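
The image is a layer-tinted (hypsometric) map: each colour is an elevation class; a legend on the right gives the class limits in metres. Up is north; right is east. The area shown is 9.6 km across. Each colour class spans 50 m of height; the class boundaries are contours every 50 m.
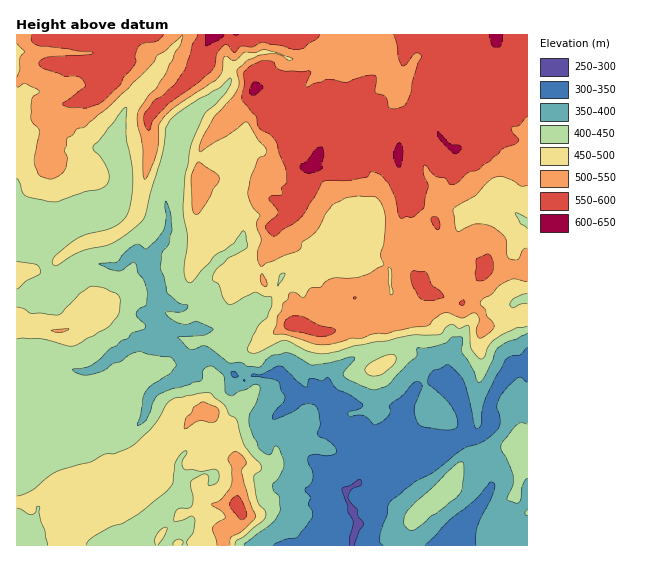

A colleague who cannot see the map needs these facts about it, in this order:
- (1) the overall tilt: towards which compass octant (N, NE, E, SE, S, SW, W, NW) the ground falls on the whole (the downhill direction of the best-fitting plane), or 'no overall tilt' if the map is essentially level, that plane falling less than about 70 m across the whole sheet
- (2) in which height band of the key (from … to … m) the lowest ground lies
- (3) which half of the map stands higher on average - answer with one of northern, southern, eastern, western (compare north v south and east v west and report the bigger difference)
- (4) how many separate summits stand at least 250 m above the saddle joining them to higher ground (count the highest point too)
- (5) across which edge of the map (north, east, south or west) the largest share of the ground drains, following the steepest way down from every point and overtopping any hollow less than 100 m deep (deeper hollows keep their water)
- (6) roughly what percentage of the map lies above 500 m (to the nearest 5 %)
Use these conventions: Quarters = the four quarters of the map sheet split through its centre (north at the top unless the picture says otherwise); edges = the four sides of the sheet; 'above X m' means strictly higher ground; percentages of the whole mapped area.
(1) On the whole the ground falls towards the south.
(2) Between 250 and 300 m: that is the band holding the lowest ground.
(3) Taken as a whole, the northern half is higher than the southern.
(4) There is 1 summit with 250 m or more of prominence.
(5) The largest share of the runoff leaves by the southern edge.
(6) About 35 % of the map lies above 500 m.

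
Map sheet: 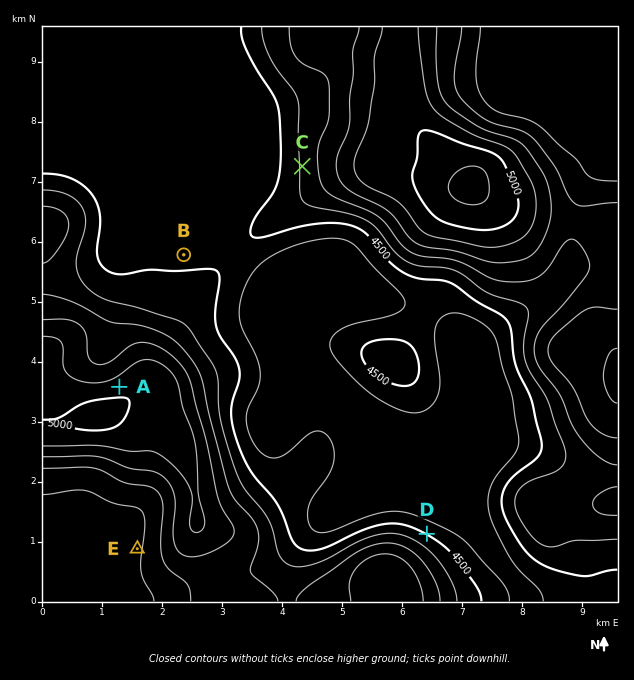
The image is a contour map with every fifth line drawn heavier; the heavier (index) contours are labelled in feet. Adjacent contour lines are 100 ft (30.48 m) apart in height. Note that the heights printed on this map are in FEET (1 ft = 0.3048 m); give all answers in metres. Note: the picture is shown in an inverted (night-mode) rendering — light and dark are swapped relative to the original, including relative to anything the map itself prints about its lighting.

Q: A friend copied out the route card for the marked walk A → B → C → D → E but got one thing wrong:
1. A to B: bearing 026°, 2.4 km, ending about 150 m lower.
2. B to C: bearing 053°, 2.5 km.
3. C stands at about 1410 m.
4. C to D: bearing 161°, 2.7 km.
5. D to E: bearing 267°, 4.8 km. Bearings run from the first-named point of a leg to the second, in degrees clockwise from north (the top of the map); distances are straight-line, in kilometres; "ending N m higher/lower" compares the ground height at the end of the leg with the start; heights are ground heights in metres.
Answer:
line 4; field distance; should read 6.5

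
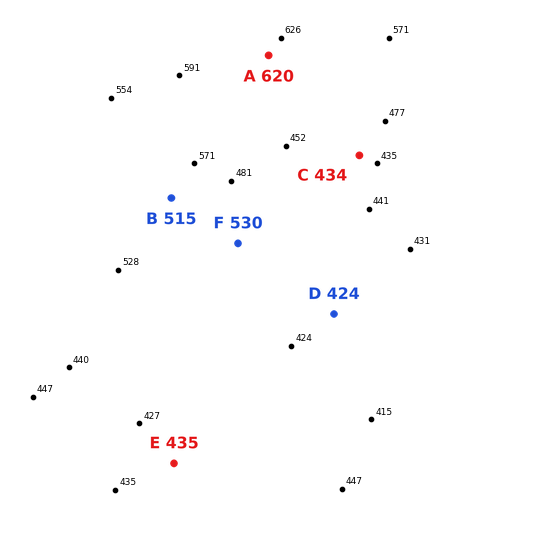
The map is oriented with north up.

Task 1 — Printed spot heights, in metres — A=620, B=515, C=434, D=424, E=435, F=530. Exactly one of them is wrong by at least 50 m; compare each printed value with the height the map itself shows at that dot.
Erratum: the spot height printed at F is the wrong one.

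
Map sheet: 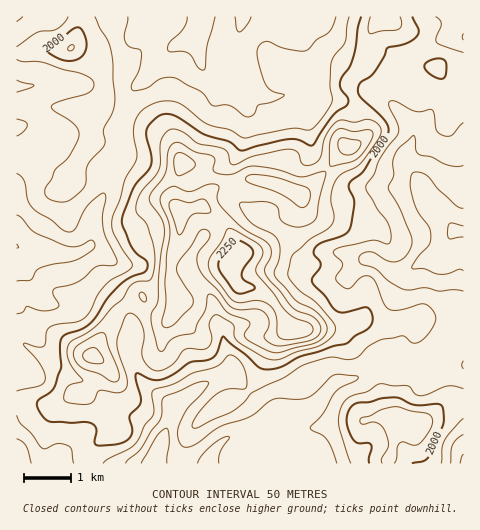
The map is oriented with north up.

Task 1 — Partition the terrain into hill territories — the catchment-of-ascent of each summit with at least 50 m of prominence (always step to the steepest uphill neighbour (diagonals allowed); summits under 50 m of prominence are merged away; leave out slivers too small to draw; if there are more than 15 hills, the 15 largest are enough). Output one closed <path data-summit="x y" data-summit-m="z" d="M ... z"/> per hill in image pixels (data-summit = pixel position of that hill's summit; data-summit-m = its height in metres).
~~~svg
<path data-summit="241 251" data-summit-m="2272" d="M285 16l-130 1 10 17 9 9 7 0-9 5-16 15-9 14-14 13-12 34 0 24-14 23-2 22-12 22-2 29-6 5-11 4 5 3 7 13 35 33 8 13 4 10 0 8-5 11 0 11 8 19 11 13 27 19-2 10-9 23-25-21-25-10-18-21-7-5-35-14-17 6-19-1 0 91 191 0 4-11 15-15 35-11 16-15 29-3 11-6 18-21 21-4 19-13 22 3 35-15 6 0 17 12 8-1 0-326-23 1-22 11-7 7-5 12 0 12 23 18 1 11-5 10-12 12-1 8-7 13 0 11 12 16 10 22 20 19 7 10-15 25-13 3-22 13-13 0-18-12-12-1-18-6-23-1-10 6-7 0-8-7-6-10-10-10-30-19-12-12-7-26 0-8 11-22 5-34-8-13-13-10 11-3 9-7 3-5 6 15 12 9 26-2 5-4 7-23-1-19-3-9z"/><path data-summit="71 48" data-summit-m="2053" d="M154 16l-138 1 1 230 10 3 25 0 22 4 11-5 6-5 2-29 12-22 2-22 14-23 0-24 9-29 17-18 9-14 16-15 9-5-7 0-9-9z"/><path data-summit="293 192" data-summit-m="2181" d="M249 72l-3 5-9 7-11 3 13 10 8 13-5 34-11 22 0 8 7 26 12 12 30 19 10 10 6 10 8 7 7 0 10-6 23 1 18 6 12 1 18 12 13 0 22-13 13-3 4-4 11-22-27-28-5-12-4-4-54 2-14-3-11-6-28-26-4-28 2-24-10-7-33 2-12-9z"/><path data-summit="413 423" data-summit-m="2089" d="M439 353l-9 1-32 14-22-3-19 13-18 3-25 25-13 4-23 2-16 15-35 11-15 15-3 10 254 1 1-99-8 0z"/><path data-summit="92 356" data-summit-m="2164" d="M19 247l-3 1 0 124 20 2 17-6 35 14 7 5 18 21 25 10 17 13 7 9 9-21 3-13-27-19-11-13-8-19 0-11 5-11 0-8-12-23-35-33-9-15-13 0-12-4-25 0z"/><path data-summit="384 19" data-summit-m="2087" d="M463 16l-177 0 16 25 3 14 0 12-3 14-4 9-4 4 10 1 8 5 32 0 20-8 11 1 11 6 20 19 8 14 14-15 3-7 0-7-10-12-14-10 2-19 10-12 19-10 8-2 16 0 2-2z"/><path data-summit="349 147" data-summit-m="2173" d="M370 92l-6 0-20 8-35-1 1 11-2 15 6 30 26 24 11 6 14 3 54-2 2 3-3-9-12-16 0-11 8-16-1-11-27-27z"/>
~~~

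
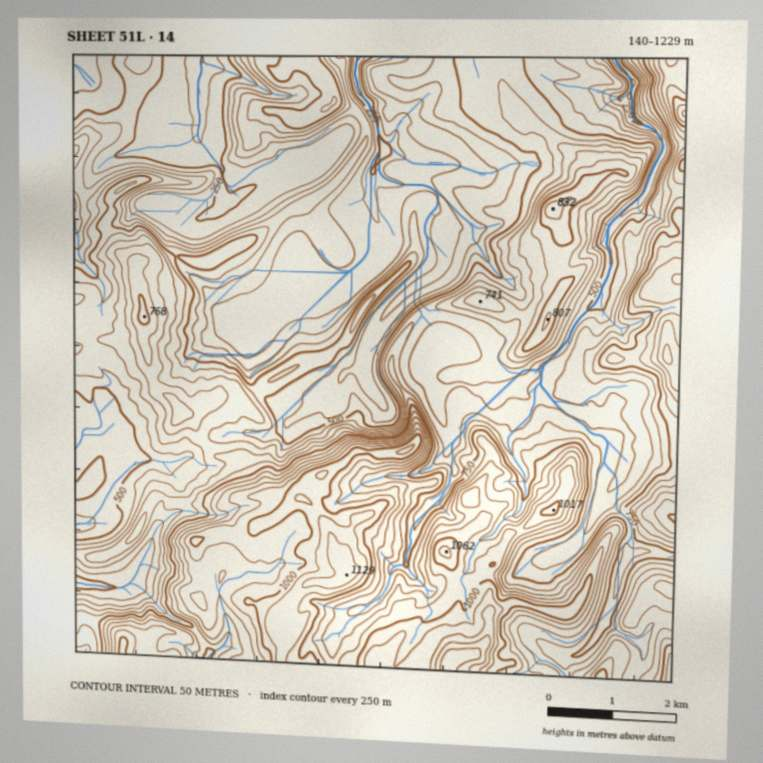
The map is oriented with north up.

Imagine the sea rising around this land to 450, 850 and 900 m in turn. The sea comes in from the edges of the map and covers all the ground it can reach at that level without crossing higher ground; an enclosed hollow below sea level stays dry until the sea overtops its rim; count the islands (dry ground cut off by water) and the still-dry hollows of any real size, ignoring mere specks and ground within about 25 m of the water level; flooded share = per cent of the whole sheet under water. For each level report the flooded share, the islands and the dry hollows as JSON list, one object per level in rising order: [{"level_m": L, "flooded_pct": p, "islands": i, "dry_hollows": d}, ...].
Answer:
[{"level_m": 450, "flooded_pct": 27, "islands": 0, "dry_hollows": 0}, {"level_m": 850, "flooded_pct": 78, "islands": 0, "dry_hollows": 0}, {"level_m": 900, "flooded_pct": 83, "islands": 0, "dry_hollows": 0}]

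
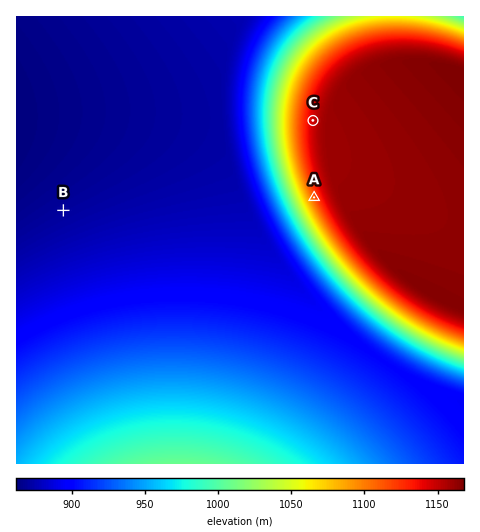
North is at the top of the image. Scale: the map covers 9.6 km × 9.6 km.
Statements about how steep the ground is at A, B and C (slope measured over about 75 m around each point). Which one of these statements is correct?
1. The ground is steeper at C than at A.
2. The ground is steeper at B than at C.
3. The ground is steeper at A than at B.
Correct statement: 3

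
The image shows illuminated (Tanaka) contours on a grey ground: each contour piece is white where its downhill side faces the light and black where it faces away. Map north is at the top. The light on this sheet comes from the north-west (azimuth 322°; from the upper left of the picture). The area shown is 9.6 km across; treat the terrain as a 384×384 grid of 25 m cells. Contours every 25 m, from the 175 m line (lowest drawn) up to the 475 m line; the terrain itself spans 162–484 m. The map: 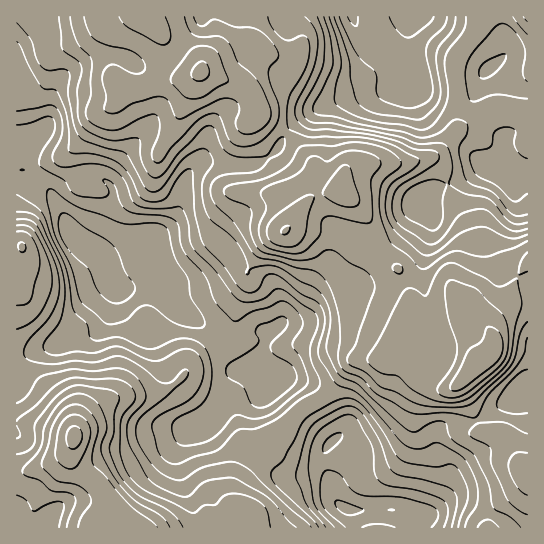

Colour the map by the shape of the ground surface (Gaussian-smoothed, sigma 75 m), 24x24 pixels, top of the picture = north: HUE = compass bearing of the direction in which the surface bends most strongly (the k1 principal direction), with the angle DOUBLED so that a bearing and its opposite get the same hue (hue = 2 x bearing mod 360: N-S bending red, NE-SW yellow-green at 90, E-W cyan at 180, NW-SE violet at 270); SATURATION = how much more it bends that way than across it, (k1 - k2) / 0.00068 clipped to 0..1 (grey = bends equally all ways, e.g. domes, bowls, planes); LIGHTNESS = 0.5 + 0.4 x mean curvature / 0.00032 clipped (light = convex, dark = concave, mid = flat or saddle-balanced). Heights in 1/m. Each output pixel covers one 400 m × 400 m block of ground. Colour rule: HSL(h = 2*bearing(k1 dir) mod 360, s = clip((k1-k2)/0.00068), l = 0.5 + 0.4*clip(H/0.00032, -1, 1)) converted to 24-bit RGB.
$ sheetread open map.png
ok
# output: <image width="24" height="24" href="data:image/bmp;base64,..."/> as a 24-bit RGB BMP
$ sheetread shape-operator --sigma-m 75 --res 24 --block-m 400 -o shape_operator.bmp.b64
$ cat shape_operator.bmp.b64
<image width="24" height="24" href="data:image/bmp;base64,Qk32BgAAAAAAADYAAAAoAAAAGAAAABgAAAABABgAAAAAAMAGAAATCwAAEwsAAAAAAAAAAAAAssKCEUVkUMFFzJd+Uk6klvDPl6TJlFDAkzqzqUisiLO0ode1ZNLVid13bSlXNwojd4Ycdl4dWTMXFyURNY5U3r2PtCA0l0FWdYRRtyxJDlYUstYruf/SPKqweFRIeC9urVSWdom5kty4m8iMjC9P0oQlKgkmmjF1xFdglkQ6a4RQUJOBG4RRmY08tktytLGYrGTjqH7BidG0avywl9dQYSk4TIp6Tjl2fKKaooiNs6xzozUhgVwsmLw/VB6HZpmihVuuzHSviICjc6aUN014cINae7CLmL60Nil/6Wiy9di5J9MXZ3IpS6yCZUFRNHp2aJmbqExft246j0RTxaVveLFLGz1pl3iqWC5pwWtWu69+U5WgdjFyOsRiR7tQdcWKKC92Vpi98eva6rzmZ8O1JTw0dHlJS2QqITkYPXw52qK4kGzz9tDkv1JMHkEsHUUmZiFLpMJivs6MLUF9VsPRd8PWsN3qXHbFTGqqQoyl7u661l966zOGvULANEydnFtPNplpKI9qadMtG0I331qu/8zv1HLYExI2U4c4hsZfvGhJtBspR4sAG7MAFVYSa0UzUnhcM6VvpdKDw3rM0ZvbzazfZire04vTiMSfKZanonZvPmdVFkcitU0Y/xhprRWeX7+ld8arjb/Ud4D//8z+7qlzAjEJD1s3PcqDOsm8j7VreVJ2u4JuvYa7bye/xY/C5dzRQyd3cmlKillkUDdVejpdsjmd5M7yiLzti9SlVZ+TQHxjWyqo/8zk99TnAGd9VpApIz8TRW8XMWgmo8Roijg0XTE1d7hz12qFuCSZYp2DVm+iZ1fVK2vbxozeZMB1WIet6KOkSHyBXXeXJ3ZhkchG/dzOCyCwz3lsT550ML2tYr62NH9Gnz1Yaa9wSJE/aBohomBJxpxXRGIxHz8rZWAnn4gid8dLk6NnxWNay5WHQypwlb5xZ7F/5+uL5xKYiMaQwcOZE7uWZkZvQlZvrl5isnphdjJbh1yUmm9/3lA9YrleIxdGgJxCHL1eWNtLoKNgR4Z027CQSyaIkM2OhruJo1GbyX+poXt8yOWyFS+1XUd8aDZncJVMonFhbFeCe1JOgUBY2uS8xUidURpqZcBxTsiQr6NOU3I+h6dWN9FPUjLBr9SriLO0ZjqE11VQ0tOJ0PvZMQB3nEKTfj+BcrRwaVKCnC13lFljcs+ixSVf1AAmWpQyMelPOKKCqmCMW8PLmdbAcLDKG1Oq3LKbgEZXaEmIrWvU3fTX09A4MwAzfjwubqBZmZtNMjxIVkqUyaOarnJCRSKG3MTx2uHxm8LVM2ywUbFIlJU8S/d8b1ueFB861IZbo3iPatK1DXzy97xTswBSNQo7gKNnlF90wCwpUmQmEIhhvZhprlphL6iJL8Zm27Gb2ICTXyhXlohKovegK4ZKRi42PiNGd8NCobKIfNhzDyQumoQmdgdFmF/KkMbUKTKx4lW94fDSAHeYUz+n18Heip/gXqHnXNKGymiBlULeveLR3deVWSgsFigXNGldZtptc8inz1FnUhxMxVOjkymEZ9QoZlsjMxIkUq5k++7OEV9pC5B7jthafKkhNoUouUp3wWZnPWag4rmmyUNu5FDKTlfQHaV4Ue1GJFokWRUck3tXcT2OlmPj8KXTnUmVQq19Iry08+HY11CbDllTmEEjtpofFIoNIVVDpNqxTXfU0rfjxcTy0db6p6L/58z/1VN2Ux4/P5eWrFCgRHkpDCch8w84y36KosSmJpR0R58y7pmVK1R0JjuE4cvO1ceVAKl8DfKRc6G4QN6XZNRMuihGfSxWhR8372aKkXPBUUV0Q5JTgHS8DiBRM8Ob6Nbcy6i/pmqmKVxb15FtwlB2CoNppqtJ5e7TUbHNEioJI0MHbHAWSEsWZ2kmYCs2dDaB6Mp0e0jItZTZfJfQUSWZSTDLL7/MsoZcxbmGln/PjlnaYm290qeoQnHCcezXp9SHwhpsuHteMIhcR4FYfWlXcn5TNVRFNBkw+f+pInFxnn9ZjDI4aRt+yr2HG1JEZ7FCs8qBaT5IkoZIQHi25NHThrbHTZKJojYua0Wm48q2ZpmxK5y5cFCnk2qLWTZ/M0KU+/zPL1ZTPGhKmlOlZC+ZgsPLpUTEdLNqopVHd1JWg65tLq59d9ioz3upczijstvWKU/X8dDIe8K0Ij2heih4gKd4NDCmTp7T67a3z2ijQX9+TCM6hc+mPESDomKYnbSUn2WjgqKRicefdsB4GEhPvKdYY1aaxq5UNTFY2uaar9CUGwEzsl1Tbal1QVFxPmpjpFA65IpxeDeEUy6U"/>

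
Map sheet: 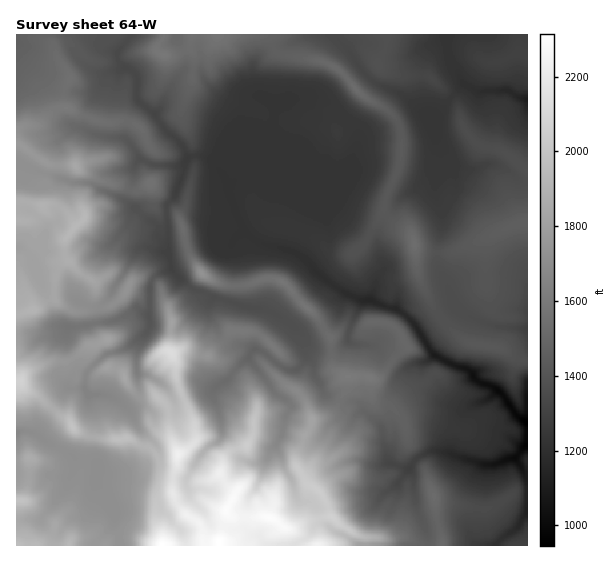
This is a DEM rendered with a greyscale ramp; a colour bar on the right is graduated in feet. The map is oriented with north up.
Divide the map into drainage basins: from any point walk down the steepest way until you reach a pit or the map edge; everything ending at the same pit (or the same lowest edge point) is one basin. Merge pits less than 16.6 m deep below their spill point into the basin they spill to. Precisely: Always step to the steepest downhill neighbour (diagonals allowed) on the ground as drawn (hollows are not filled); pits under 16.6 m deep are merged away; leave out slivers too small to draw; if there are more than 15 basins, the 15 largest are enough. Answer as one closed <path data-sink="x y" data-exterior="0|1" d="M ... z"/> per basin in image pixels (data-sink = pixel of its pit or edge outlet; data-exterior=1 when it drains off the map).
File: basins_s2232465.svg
<path data-sink="527 423" data-exterior="1" d="M265 34l-249 1 0 345 5 1 5 9 11 5 21 19 11 5 3 8 10 7 23 5 22-1 14 8 9 1 11 12 16-2-5 35 4 11 11 13-22 30 362 0 1-185-14-3-16-11-23-2-13-6-18-16-12-18-15-33-2-29-4-11-17-10-10-10 1-13 11-23 5-20 0-24-5-13-10-10-24-14-27-28-14-6-42-7-6-6-4-11z"/><path data-sink="527 100" data-exterior="1" d="M527 34l-262 1 4 2 4 11 6 6 42 7 14 6 27 28 24 14 10 10 5 13 0 24-5 20-11 23-1 13 10 10 17 10 4 15 3 3 13 3 20 0 63-28 14-4z"/><path data-sink="17 433" data-exterior="1" d="M21 381l-5 0 0 164 147 1 4-3 20-27-11-13-4-11 5-35-16 2-11-12-9-1-14-8-22 1-23-5-10-7-3-8-11-5-21-19-11-5z"/><path data-sink="527 328" data-exterior="1" d="M527 222l-13 3-63 28-20 0-16-5 5 32 12 25 12 18 18 16 8 4 28 4 16 11 9 3 5-1z"/>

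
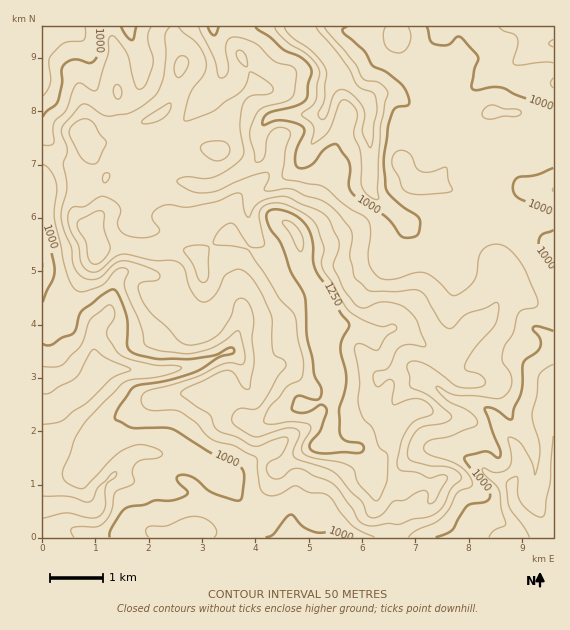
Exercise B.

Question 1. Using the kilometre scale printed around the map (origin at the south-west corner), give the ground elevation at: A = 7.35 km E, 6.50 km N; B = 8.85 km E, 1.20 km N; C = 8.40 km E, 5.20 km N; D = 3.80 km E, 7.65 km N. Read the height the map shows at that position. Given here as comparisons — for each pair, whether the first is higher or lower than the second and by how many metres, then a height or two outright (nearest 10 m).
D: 170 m higher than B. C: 170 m higher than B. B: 140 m lower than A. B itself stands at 910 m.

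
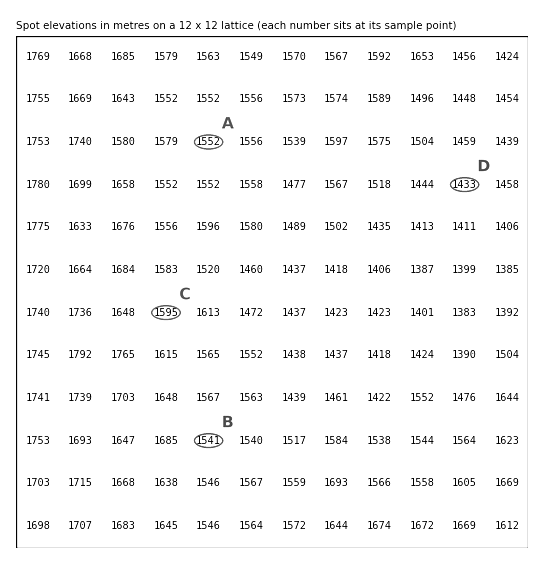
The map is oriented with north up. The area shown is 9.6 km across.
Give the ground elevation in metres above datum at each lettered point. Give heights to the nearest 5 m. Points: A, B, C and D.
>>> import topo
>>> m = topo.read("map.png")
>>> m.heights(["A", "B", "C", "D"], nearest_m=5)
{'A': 1550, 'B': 1540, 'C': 1595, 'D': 1435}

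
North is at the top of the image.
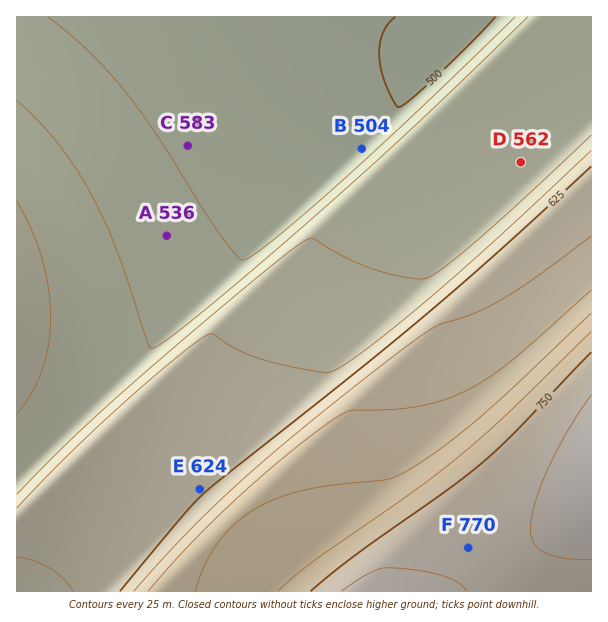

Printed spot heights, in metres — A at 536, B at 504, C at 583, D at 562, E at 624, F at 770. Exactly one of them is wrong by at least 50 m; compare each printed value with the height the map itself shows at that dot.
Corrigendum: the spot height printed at C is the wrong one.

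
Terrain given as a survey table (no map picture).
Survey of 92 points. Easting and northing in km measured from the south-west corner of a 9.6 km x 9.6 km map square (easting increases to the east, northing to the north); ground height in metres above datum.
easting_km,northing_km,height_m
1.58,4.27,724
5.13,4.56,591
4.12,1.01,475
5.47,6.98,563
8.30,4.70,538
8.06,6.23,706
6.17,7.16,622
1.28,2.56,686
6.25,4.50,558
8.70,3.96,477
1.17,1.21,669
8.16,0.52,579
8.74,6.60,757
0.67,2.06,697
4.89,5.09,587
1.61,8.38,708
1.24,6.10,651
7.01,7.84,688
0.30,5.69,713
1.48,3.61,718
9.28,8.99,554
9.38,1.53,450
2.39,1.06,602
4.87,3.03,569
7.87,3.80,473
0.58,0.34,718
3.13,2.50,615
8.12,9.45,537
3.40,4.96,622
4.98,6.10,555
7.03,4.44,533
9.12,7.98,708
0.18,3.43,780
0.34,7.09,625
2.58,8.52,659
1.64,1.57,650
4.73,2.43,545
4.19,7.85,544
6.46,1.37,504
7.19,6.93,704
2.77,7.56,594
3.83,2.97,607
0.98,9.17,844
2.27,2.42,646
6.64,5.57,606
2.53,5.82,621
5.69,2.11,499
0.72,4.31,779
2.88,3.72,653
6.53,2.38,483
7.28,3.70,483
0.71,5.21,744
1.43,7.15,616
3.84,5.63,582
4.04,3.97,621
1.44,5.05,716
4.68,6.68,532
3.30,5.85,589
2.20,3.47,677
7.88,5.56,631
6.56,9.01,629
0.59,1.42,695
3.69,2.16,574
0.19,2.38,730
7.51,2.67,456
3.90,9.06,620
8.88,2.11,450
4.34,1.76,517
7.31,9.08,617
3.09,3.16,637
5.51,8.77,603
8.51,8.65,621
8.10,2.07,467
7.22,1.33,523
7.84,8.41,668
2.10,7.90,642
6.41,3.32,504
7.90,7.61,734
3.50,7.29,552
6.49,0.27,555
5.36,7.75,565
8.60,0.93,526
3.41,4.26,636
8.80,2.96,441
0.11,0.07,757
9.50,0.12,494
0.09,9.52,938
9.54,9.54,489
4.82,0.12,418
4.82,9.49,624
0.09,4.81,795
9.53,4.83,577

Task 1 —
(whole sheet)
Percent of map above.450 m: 96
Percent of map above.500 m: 85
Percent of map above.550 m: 72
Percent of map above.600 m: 52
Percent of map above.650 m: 30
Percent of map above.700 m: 16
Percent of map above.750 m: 7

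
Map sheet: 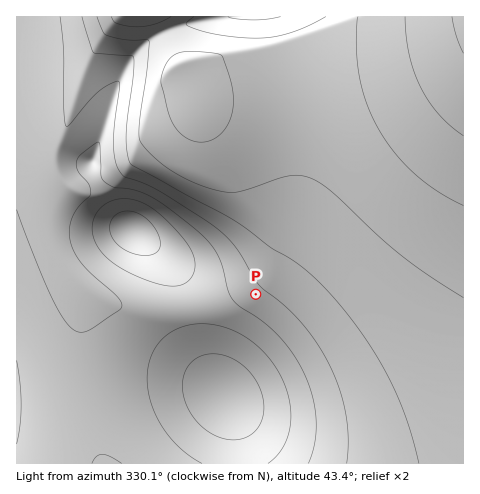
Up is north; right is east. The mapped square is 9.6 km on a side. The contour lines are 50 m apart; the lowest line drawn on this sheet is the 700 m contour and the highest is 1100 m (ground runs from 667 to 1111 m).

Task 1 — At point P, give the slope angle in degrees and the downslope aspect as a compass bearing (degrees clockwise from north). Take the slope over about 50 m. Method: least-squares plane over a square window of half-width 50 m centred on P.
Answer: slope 5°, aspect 223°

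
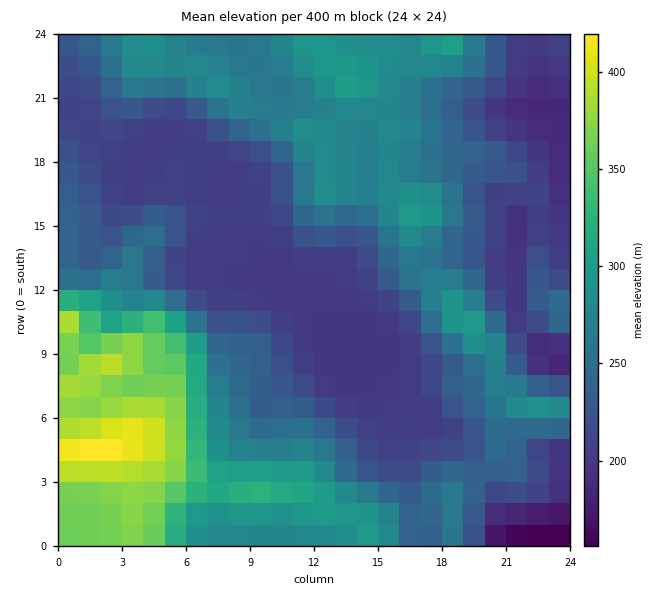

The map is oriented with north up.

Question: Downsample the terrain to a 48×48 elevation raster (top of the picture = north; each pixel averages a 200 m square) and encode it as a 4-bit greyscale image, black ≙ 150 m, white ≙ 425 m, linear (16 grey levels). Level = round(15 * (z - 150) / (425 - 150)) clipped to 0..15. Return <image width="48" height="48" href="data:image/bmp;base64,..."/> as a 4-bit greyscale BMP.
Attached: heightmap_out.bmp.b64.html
<image width="48" height="48" href="data:image/bmp;base64,Qk32BAAAAAAAAHYAAAAoAAAAMAAAADAAAAABAAQAAAAAAIAEAAATCwAAEwsAABAAAAAAAAAAAAAAABEREQAiIiIAMzMzAERERABVVVUAZmZmAHd3dwCIiIgAmZmZAKqqqgC7u7sAzMzMAN3d3QDu7u4A////AMzMzMzLqYd3d3d3d3d3iIdURWZTEQAAAMzMzMzLqYd3d3d3d3d4iIdURWZTIREQAMzMzMzLqYh3iId3iIiIiIZVVWZTIhEREczMzMzLqZiIiYiIiJiIh3ZVVmZUMiIiIszMzMzMupmZmZmZmZiHd2VVVmZUMzMzIszMzMzMy6qZmqqZmYh2ZVREVmZkRERDMt3d3d3dzLqZmZmZmYdlVEREVWZVRFVDMu7u7u3d3LmYiIiIiHZVRDM0RFVUVVVDMv///+7t3LmHd3d3d3ZUQzMzREREVlVDMu7///7u3LmHdmZmZmZUQzMzMzNEVlRDM93u7u7u3KmHZmZmZmVEMzMzMzNEVlVERN3d3u7t3Kl3ZlVVZVRDMzMzMzNFVmZmZszM3d3d3Kh3ZVVVVUQzMzMzMzRVVneIh8zMzMzdzKh2ZVRVVEMzMzMzM0VVZ3iHd93MzMzMzKh2ZVRERDMzMzMzNEVVZ3dmVd3dzMu8y6h2VVREQzMzMzMzNEVVZ2VEM8zd3cy7u6hlVVVEMzMzMzMzNEVWZ2QyIrvN3dy7u6hlVVVEMzMzMzMzNEVWd1MiIru7zdzLu6hlVVVDMzMzMzMzNFV3dlMiIty6u8zLupdURVRDMzMzMzMzRWeIhkMiM+26mau7qXZEREQzMzMzMzM0VniYdTM0Rdy5iImql2RDREMzMzMzMzM0V4iHZDM1Zrqph3eIdUQzMzMzMzMzMzNFZ4iGUzNFZoiIh3ZmVDMzMzMzMzMzMzRVZ4d1QyNFVWZmd2ZUQzMzMzMzMzMzM0RWZ3dlQyNFRFVVZmZUMzMzMzMzMzMzNEVmZmZUMyNEQ1VEVmZUMzMzMzMzMzMzNFVmZlVUMiNEQ1VERWZUQzMzMzMzMzMzNFZmZlVEMyM0M1VURFZlRDMzMzMzNERERFZ3ZlVEMyIzM1VUREVlVDMzMzMzRVVERWd4dmVUQyIzMlVURERVVDMzMzM0RVVVVWeIh2VUQyIzMlVUQzRERDMzMzM0VmZmZneIiHZUMyMzMlVEMzMzMzMzMzM0V3d2Z3eIh3ZUMzMzMlREMzMzMzMzMzNEZ4h3d3d3d2VEMzQzMkRDMzMzMzMzMzNEV3h3Z3d2ZlVEREQzIkRDMzMzMzMzMzNEVnd2Z3dmZVVVREQzIkRDMzMzMzMzMzRFZ3d2Z3dmZVVVVEMyIkQzMzMzMzMzNERWd4d3d3d2ZlVVRDMyIkMzMzMzMzM0RVZneId3d3d3ZlVEQzMiIjMzNDMzMzNFVmZ3d3d3d3d3ZlVEMyIiIjMzREQzM0RWZ3Znd3d3d3d2ZVRDMiIiIjMzRFVEREVnd3ZmZmd3d3d2ZVRDMyIiIjM0RWZVVWd3d2ZmZniIiHd2ZVVEMzIiIjREVmd2ZneHdmZmZ3iJiHd3ZlVVQzIiIkREVnd3d3d3ZmZmd4iIiHd3d2ZlRDMiM0RFVnd3d3d2ZmZneIiIiHd3eIdmVDMzM0RVZniHd2ZmZmZ3iIiHd3d3eIh2VDMzM0RVZ3iHd2ZmZmZ3iIiHd3d3iJh2VDMzMw=="/>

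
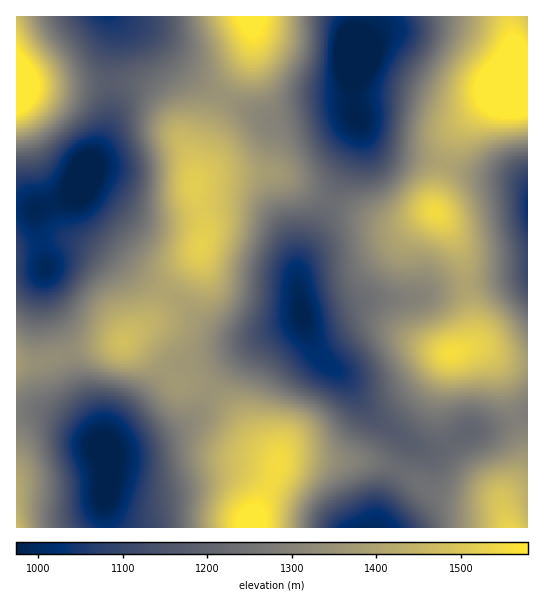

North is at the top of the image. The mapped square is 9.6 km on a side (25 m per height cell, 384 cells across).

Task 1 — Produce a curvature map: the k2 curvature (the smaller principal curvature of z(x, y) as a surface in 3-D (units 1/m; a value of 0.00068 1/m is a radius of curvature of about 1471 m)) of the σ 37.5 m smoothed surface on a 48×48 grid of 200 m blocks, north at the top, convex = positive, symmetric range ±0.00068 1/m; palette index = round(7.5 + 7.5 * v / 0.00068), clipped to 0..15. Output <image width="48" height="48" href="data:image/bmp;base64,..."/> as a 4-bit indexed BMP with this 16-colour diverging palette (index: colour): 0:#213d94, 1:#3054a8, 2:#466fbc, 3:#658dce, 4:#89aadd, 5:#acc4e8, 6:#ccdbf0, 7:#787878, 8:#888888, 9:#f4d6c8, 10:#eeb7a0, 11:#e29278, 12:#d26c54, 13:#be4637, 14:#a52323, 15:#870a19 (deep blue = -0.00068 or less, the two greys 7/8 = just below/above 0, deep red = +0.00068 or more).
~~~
<image width="48" height="48" href="data:image/bmp;base64,Qk32BAAAAAAAAHYAAAAoAAAAMAAAADAAAAABAAQAAAAAAIAEAAATCwAAEwsAABAAAAAAAAAAlD0hAKhUMAC8b0YAzo1lAN2qiQDoxKwA8NvMAHh4eACIiIgAyNb0AKC37gB4kuIAVGzSADdGvgAjI6UAGQqHAFM0MzETVmQ0aJvNuoUxACM0ICQzVmZVZkRFQxADV3U0WJq7qGQhAjMiAVZURWh2ZVV3ZBADZ3ZERWeIdUQzJFQhBHhkNHqphniZdSACV2VUMzRFVFZlNGZBA3hzE4vcl4qpdCESRlVWVEREVXiWRGdTE2hzE3rLh5qYYxIzNEVnh3dmZ5qnQ2h1RGdkI1iYZ4iGQhJEM0V5iJqXeaqoQ1iXZVQ0MjRUV3dkIRNEIkVnd5mYeaqpUzaHUyE0MRIiRnZDERNDI0RERXiZiLu6dDRTEAJFMhESRVUzMyIyI1VDIkaJiJzLhTMgATVlQhESNDM0RDIiJWdlMjV4d4rLhSAAJGdlMhEiIiI0VTISNGiYUzRndmeZdBACRnZTMjMzIkRVVBEjIliqdURndlRVQQADZlRERURVVEV3YxFGMjWJh1VWdkMiAAAUVURWiFV4hkR5YxN5YyNnh2RGdlQgAAAjRVaLymaKljR4YiWsp0NFZlQ0VmUxAAI0Z3i+63aaliNnUjbO2WVFZlMiNWYwATRWd3et2niqhRJWU0jNuGZmdlMQE1UgAlZmd2aLuHm6hBFFQ1ial3h3dkMxEjQQBHh2d2Vod4u7hBE0NGiJh4l2VVVUMzMAFYhmZlRERYmqhCESJYqYh4dkNGiGVUIAJndUQyERJFZ3dTEAJpuodmUyNYmXZkEAOIZTIQABIzM0RCAAJomGVUMiV4mXZkAASZdUMzMiMzIiIiAAA1ZlVVRFiId2ZTAAWJhlZ3Y0VURDM0EAATVVZmVoqodlVDAAR4dnmpZEVnd3djACIjVnh2V5u5dmZSAANWd4qoU1VomYdiAlVEZ4hlV5qpiIdCASNGeJmFNFVniIdQA3dUV4dTRWiZmZYxEjNFeJlkR4d3eHYwBXdUV3YyNEV4mYUhJERFaIdUe7qIh2UgEzQyRnUiRVVXd2MRVUM0Z3VGruyod3YgERERRnQSaIdmZlIUdkMkVlRHz+yWZ3UQMyEANmQTeqmHd1M3mFMjRDNIq5dUVmMBVUIAJVMTeaqYiGRYumM0QyJGVTISMzECRUMAFDETRomYmWRZynRFUwAzIQABIQACMzIAAzEjRWiJqWRZmXRFUgAjIhIzIQADMzMAAjI2d3eJmWRWZmQ0QQA1ZVZlMQE2VVUgABJZqph4mGNFVlQ0MABXiZh2QzV5h3YxAAFZzLh4hkNFZ2QyIAFYqphlRGirqYZDEAA2mpd3UyJFZ3QiIQBHmYZUVpvNuoZDEQATZ2VUMQI0VlMiMhE2eHVWebzdy4ZCEiMjRVRDEBMzM0MiMyJGiHZom8zd25YxE0VVVVVCEkVDMzIRIjRWiHeJq7zcy4YxE1d3d2VCNYh2VEIAATVmd3iZqqq5mXVCI1Z2ZlQzR6qYh2QAADVVZniIiHiGZ2RDM0ZmVEMjWKqqqoYQABIzRVZmZWd2VUREM0QzMyI0Z5mqqpYQASIiIjRERWd2VDRlM0QzMzRWiJmZmYQAA0QyETRERXh2QzRUMjVVQ0Z5q7uodlEAJFUhEjVVVWdw=="/>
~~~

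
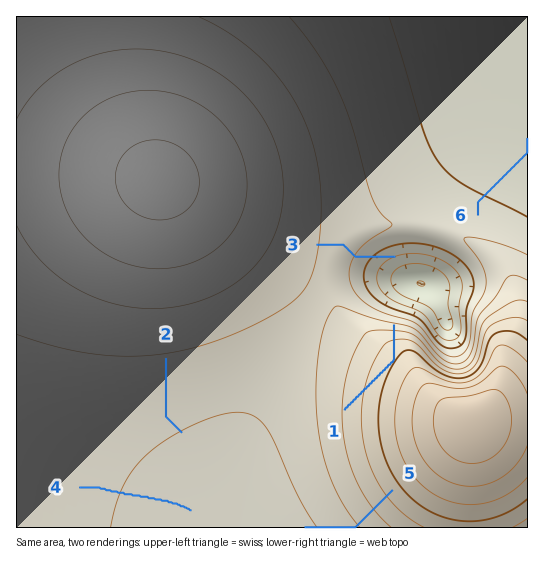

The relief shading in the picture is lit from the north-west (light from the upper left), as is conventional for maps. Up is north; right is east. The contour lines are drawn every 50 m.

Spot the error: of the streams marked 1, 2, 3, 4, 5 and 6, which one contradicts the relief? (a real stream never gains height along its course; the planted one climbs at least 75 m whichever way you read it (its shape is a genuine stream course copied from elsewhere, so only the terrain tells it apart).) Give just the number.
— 1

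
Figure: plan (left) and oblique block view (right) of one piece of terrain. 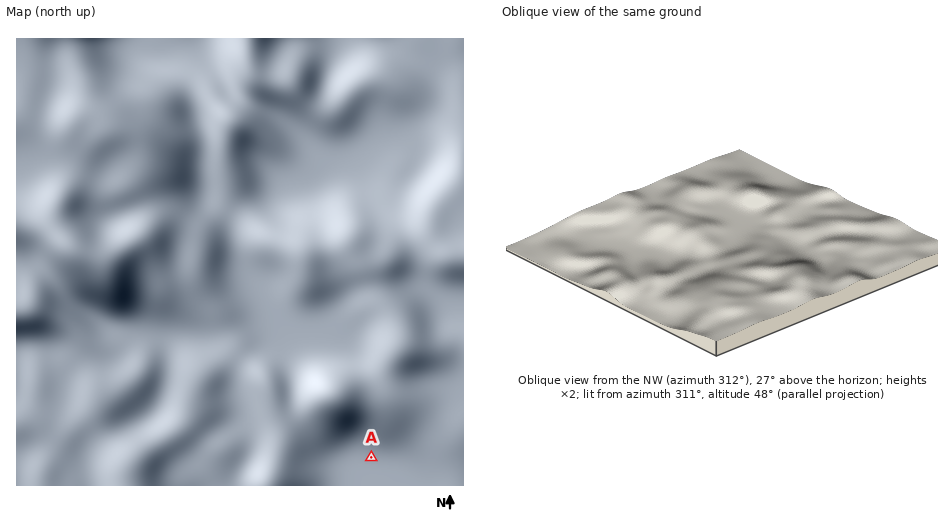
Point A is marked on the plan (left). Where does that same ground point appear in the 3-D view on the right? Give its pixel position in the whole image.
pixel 768 178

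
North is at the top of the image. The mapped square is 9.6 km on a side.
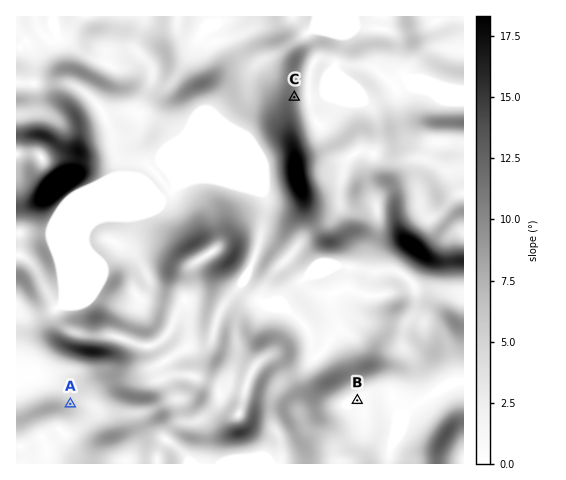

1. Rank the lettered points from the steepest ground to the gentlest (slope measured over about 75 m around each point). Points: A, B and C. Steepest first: C A B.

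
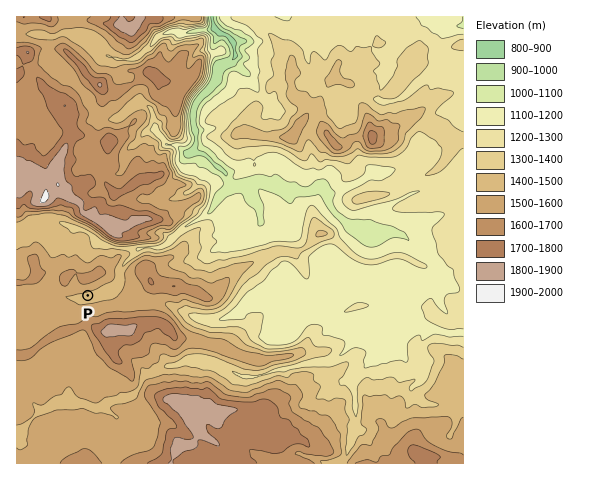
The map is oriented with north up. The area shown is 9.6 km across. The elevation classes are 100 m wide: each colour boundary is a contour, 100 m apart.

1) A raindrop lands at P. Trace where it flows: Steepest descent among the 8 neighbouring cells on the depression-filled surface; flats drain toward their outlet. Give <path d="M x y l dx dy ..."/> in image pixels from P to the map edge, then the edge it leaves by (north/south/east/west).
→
<path d="M88 295l0 2 8 0 7-3 1-2 5-4 4-1 6-6 0-10 1-2 19-21 21 0 7-4 16-16 25-14 3-4 10-16 7-5 0-6 1-2-2-3 0-4-6-3-17-17-4 0-5-4 1-17-3-10 0-12 2-7 15-16 7-10 3-8 8-8 3-1 4-4 0-8-3-6-2-2-1-3-4-4-4-2-8-8 0-5-2-2"/>
exit: north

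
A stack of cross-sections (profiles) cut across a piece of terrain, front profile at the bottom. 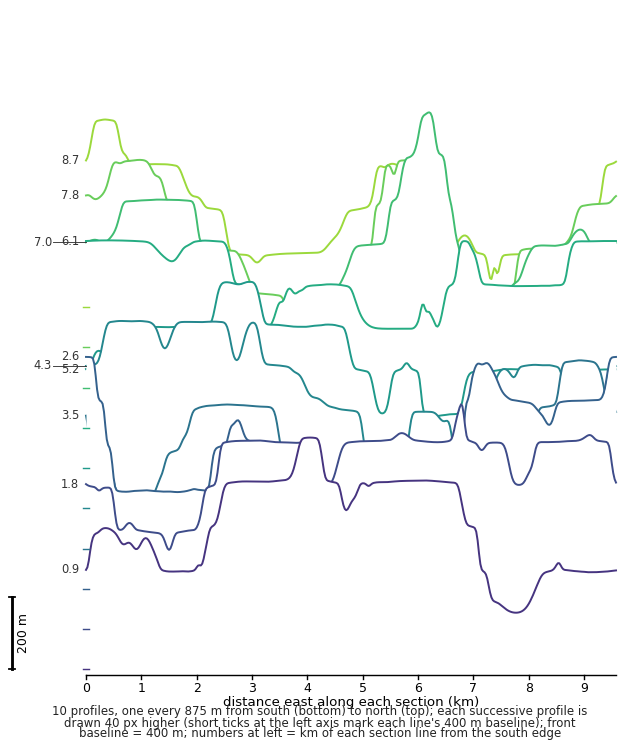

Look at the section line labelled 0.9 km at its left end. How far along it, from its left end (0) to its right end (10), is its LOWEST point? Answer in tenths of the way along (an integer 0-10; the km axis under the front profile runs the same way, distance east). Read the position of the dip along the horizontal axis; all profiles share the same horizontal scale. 8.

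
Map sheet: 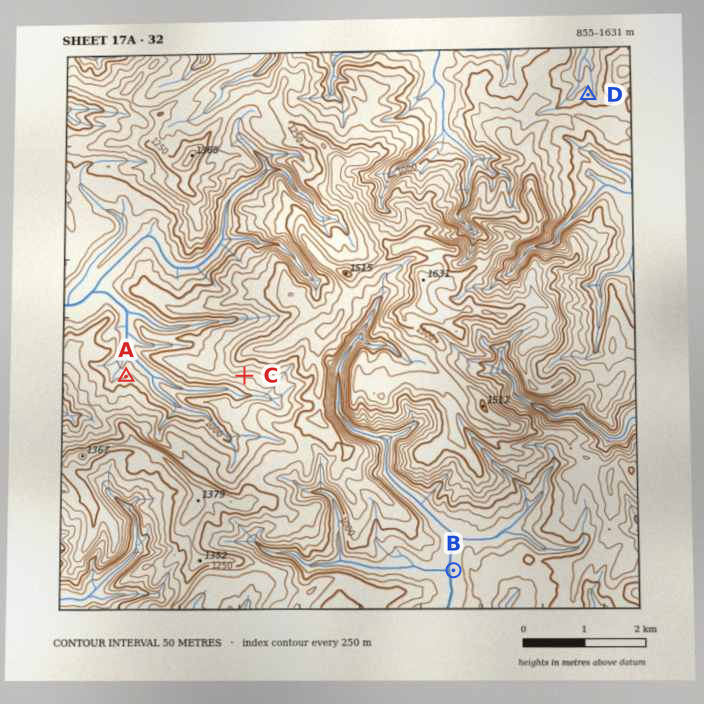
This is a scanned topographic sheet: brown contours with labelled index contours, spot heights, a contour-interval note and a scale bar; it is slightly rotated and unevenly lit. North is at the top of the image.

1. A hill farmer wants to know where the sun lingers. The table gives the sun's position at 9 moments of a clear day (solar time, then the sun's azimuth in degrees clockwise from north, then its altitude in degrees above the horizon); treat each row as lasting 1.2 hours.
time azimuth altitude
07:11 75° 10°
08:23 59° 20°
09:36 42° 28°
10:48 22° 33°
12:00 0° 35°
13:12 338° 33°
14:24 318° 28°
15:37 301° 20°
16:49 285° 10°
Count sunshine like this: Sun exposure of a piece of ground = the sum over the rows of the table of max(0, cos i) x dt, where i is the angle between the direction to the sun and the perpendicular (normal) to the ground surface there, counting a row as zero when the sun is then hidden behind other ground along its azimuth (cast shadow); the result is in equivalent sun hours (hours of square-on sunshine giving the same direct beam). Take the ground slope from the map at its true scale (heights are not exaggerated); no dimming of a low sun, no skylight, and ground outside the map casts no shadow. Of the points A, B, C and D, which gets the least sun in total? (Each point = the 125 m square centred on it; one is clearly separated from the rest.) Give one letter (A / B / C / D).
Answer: C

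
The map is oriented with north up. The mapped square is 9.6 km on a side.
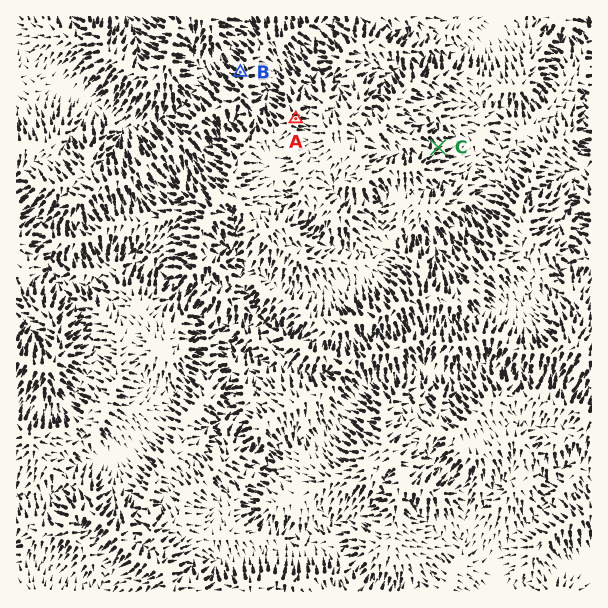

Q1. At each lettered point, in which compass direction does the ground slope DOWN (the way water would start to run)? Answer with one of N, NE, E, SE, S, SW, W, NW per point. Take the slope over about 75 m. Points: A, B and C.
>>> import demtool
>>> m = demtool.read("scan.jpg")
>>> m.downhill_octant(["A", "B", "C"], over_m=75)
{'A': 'E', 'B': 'NW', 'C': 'NE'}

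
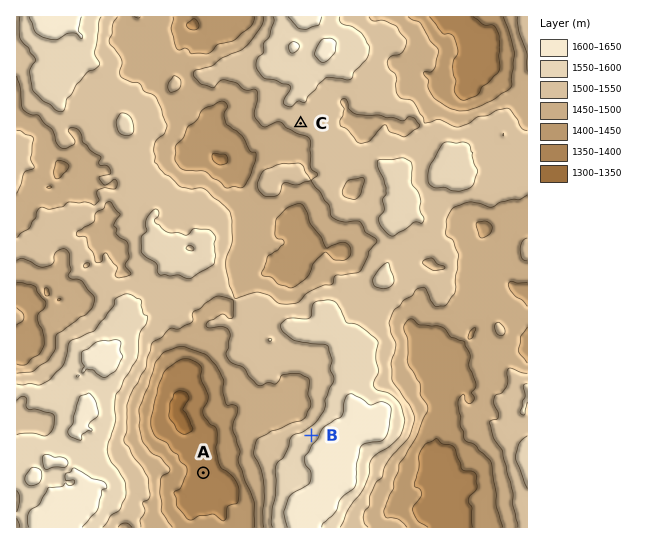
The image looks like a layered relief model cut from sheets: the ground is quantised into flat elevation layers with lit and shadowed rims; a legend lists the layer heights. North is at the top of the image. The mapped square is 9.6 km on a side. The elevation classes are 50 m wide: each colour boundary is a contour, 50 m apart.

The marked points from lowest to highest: A C B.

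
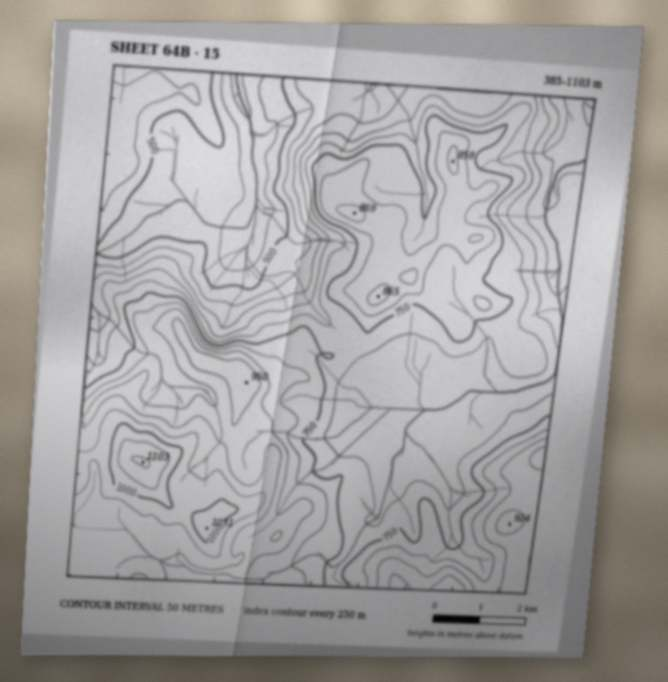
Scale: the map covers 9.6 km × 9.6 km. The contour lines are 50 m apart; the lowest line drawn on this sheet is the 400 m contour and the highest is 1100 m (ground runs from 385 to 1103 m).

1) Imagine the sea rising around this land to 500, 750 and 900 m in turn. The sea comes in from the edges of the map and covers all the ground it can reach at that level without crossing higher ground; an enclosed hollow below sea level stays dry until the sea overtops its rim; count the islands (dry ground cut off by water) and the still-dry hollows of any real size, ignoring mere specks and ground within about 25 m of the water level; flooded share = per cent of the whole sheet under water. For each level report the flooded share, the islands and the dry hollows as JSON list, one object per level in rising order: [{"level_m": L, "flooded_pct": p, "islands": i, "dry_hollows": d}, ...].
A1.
[{"level_m": 500, "flooded_pct": 10, "islands": 0, "dry_hollows": 0}, {"level_m": 750, "flooded_pct": 54, "islands": 1, "dry_hollows": 0}, {"level_m": 900, "flooded_pct": 87, "islands": 1, "dry_hollows": 0}]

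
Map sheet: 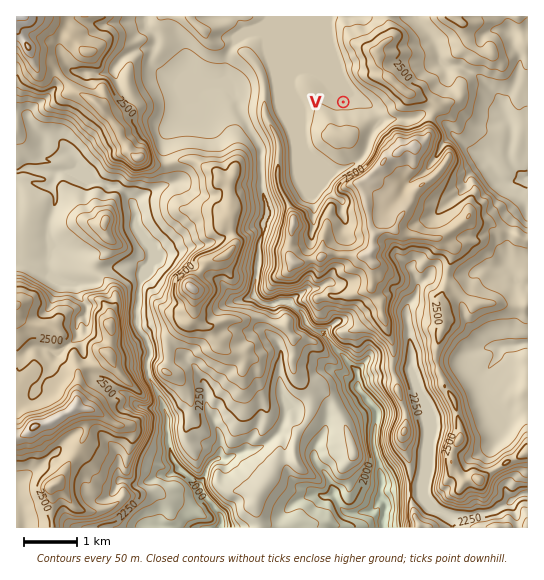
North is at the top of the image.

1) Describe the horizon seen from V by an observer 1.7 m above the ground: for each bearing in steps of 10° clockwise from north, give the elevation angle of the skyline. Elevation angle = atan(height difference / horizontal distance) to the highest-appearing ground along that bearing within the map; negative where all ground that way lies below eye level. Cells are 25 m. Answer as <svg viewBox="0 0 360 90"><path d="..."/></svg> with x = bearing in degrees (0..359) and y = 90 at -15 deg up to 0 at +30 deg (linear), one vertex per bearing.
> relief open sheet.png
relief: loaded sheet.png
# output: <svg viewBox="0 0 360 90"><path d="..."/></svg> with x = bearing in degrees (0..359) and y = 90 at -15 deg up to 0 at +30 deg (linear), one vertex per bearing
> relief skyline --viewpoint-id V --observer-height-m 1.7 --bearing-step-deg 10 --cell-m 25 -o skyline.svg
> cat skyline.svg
<svg viewBox="0 0 360 90"><path d="M0 53l10-6 10-5 10-6 10-3 10-1 10 0 10 2 10 3 10 6 10 5 10-9 10-7 10-2 10-1 10 1 10 3 10 2 10 8 10 1 10 0 10 1 10 2 10 2 10 1 10 1 10 1 10 1 10-1 10 5 10 1 10 1 10 1 10 0 10 0 10 0"/></svg>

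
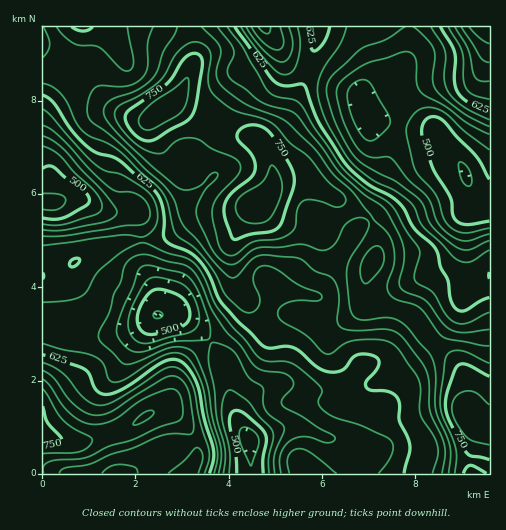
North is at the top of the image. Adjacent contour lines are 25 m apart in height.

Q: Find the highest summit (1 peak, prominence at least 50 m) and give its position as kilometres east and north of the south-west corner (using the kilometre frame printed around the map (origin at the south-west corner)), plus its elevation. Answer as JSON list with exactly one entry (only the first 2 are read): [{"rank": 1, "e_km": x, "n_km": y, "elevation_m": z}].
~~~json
[{"rank": 1, "e_km": 4.61, "n_km": 5.79, "elevation_m": 799}]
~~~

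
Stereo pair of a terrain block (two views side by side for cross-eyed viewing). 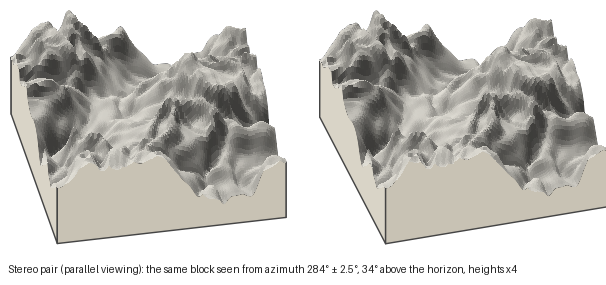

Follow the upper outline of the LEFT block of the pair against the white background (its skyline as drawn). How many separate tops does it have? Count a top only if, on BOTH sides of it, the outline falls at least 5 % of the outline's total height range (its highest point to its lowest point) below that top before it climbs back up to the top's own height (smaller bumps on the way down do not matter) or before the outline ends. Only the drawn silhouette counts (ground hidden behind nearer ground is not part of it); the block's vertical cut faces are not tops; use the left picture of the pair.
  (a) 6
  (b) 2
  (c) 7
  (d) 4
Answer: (d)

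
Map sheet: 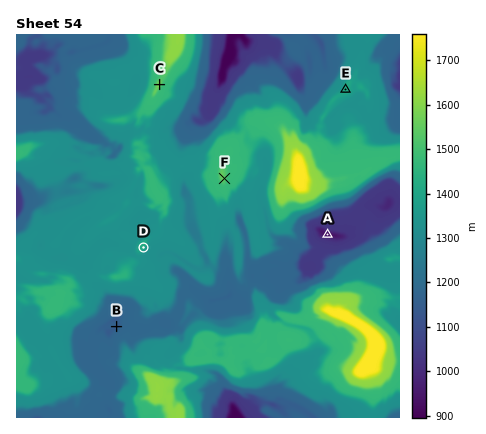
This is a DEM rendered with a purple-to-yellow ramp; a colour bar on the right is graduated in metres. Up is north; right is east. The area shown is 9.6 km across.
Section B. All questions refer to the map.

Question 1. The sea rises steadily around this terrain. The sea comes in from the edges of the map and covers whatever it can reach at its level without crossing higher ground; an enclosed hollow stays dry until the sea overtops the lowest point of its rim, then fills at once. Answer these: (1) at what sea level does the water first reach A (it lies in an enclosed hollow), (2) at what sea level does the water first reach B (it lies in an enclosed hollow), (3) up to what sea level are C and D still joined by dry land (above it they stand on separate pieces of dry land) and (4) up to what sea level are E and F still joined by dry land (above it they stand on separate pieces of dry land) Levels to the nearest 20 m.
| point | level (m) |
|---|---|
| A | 1040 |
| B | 1180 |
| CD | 1340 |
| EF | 1380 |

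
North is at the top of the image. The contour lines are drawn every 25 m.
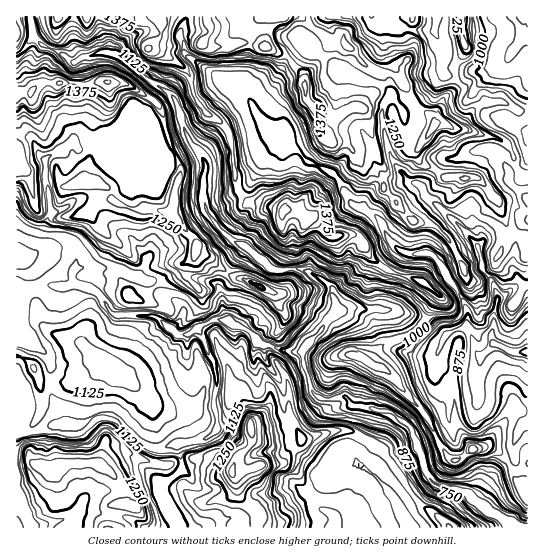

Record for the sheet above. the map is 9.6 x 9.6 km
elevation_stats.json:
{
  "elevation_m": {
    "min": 675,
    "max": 1480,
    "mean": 1120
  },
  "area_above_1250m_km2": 20.3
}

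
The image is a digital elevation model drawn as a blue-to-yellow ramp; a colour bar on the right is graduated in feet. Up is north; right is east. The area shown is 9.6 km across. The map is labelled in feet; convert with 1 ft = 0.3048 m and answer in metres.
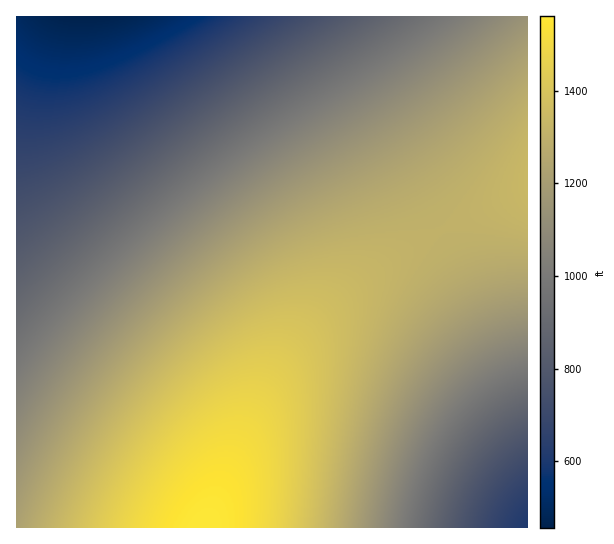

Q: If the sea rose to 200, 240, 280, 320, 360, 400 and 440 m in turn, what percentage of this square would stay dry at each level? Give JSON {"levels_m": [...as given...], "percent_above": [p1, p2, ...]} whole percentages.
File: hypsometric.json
{"levels_m": [200, 240, 280, 320, 360, 400, 440], "percent_above": [93, 85, 76, 64, 49, 25, 9]}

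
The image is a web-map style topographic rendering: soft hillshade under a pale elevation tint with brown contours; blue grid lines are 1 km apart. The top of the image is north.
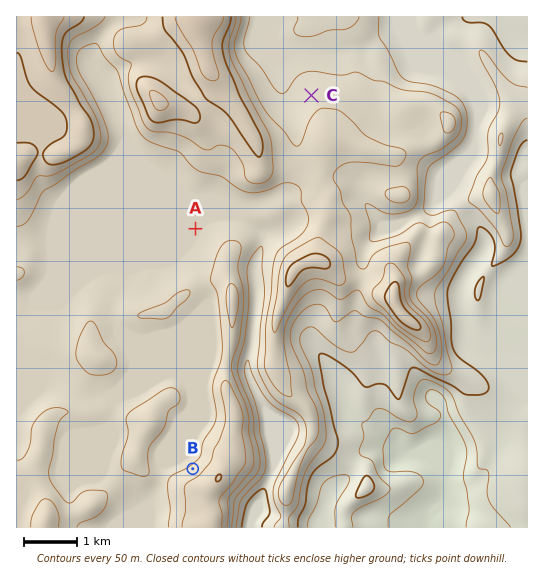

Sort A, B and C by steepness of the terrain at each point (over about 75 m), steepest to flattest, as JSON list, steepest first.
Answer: ["B", "C", "A"]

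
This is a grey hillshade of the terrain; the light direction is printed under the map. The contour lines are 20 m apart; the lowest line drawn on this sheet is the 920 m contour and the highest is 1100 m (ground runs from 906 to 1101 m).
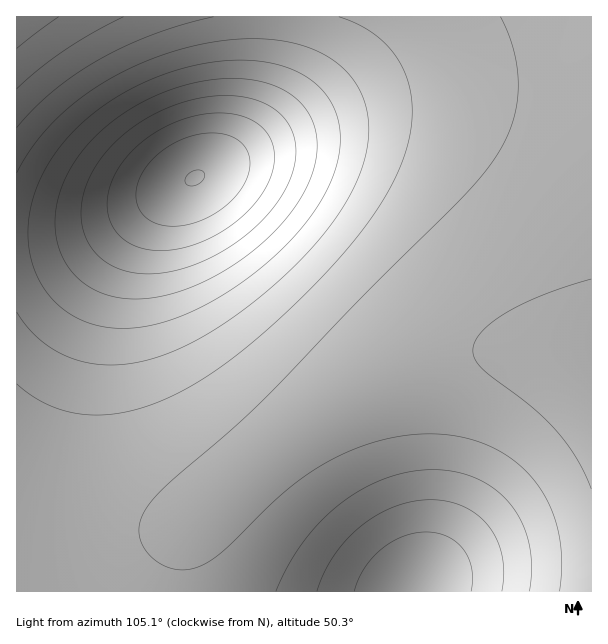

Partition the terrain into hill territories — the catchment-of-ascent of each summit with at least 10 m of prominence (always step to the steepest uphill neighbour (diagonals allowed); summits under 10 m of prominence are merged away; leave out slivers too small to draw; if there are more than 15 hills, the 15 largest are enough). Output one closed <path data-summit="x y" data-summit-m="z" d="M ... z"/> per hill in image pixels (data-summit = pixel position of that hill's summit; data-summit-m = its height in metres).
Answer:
<path data-summit="195 177" data-summit-m="1101" d="M591 16l-575 1 1 575 159 0 2-29 6-21 9-17 20-21 60-54 47-36 37-24 51-24 30-10 27-4 51 0 33 6 43 17z"/><path data-summit="414 591" data-summit-m="1017" d="M516 352l-51 0-43 9-29 11-36 18-37 24-69 55-58 56-13 30-4 36 415 1 1-215-10-7-33-12z"/>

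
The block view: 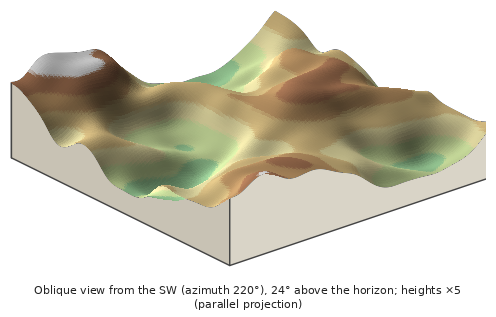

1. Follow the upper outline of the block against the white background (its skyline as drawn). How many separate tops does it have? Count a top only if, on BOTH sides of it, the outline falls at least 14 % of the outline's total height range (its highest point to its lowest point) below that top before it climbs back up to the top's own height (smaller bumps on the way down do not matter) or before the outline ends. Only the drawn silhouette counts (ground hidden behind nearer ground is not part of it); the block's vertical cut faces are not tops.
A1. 2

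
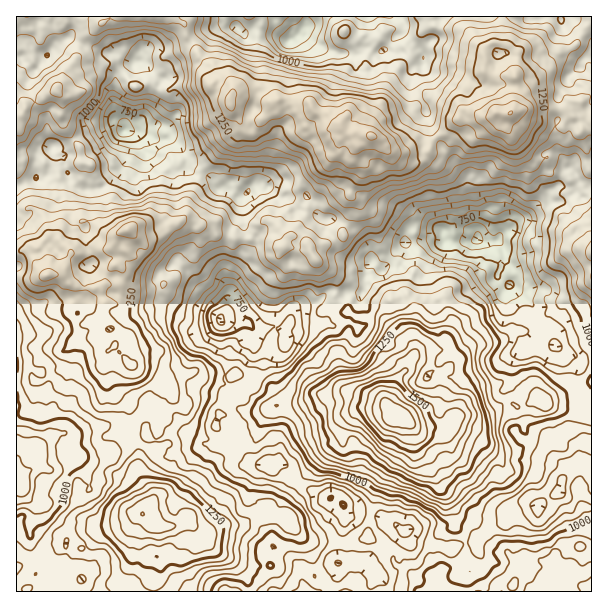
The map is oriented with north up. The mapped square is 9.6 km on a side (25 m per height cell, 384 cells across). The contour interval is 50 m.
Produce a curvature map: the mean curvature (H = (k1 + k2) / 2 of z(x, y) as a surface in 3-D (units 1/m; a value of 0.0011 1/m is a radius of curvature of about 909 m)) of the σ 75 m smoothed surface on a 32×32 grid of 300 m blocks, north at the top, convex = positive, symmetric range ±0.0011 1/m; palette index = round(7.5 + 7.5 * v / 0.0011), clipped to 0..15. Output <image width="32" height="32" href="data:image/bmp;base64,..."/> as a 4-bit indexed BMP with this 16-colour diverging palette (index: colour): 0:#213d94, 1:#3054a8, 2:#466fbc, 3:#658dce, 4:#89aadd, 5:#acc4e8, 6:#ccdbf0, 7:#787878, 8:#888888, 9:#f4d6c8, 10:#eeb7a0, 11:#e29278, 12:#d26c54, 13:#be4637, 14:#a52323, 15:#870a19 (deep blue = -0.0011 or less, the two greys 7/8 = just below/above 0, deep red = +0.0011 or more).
<image width="32" height="32" href="data:image/bmp;base64,Qk12AgAAAAAAAHYAAAAoAAAAIAAAACAAAAABAAQAAAAAAAACAAATCwAAEwsAABAAAAAAAAAAlD0hAKhUMAC8b0YAzo1lAN2qiQDoxKwA8NvMAHh4eACIiIgAyNb0AKC37gB4kuIAVGzSADdGvgAjI6UAGQqHALeieot2QJmGpoQXuTOMdWhpZiaZmmy344BDeYyFSLdVaYlnlDnsUijXqsRmRK6832e5u77qvKh/iE5AGMZUVKmxao3+TphK30QGIyiFRSF5CmgIf8laiqYQFoaPlkglGShaaZhmpEIzloeZyopvqSiEsmG2VFZTE67FmrbIqGZzU2W5lJZXezecZLrnt8GThKtFZXaJQmt1W7n/1vyCZmmHd8pzrYNr58eb/IbcOr+FyKSohsaVdJfd69cHWla7hqWE2Ph799dYdjV/dbcEt0G6+Ku60mhkMZ1EqOm7kxMmUzqXx1NQdHFyUK7It4mWSHqmqXRoMFdwmLWFY61EeHaUWKilt5M7szVT64qJQlaIz9d5oZeieavLlDhq+TRXOnmHSbgGg4fm91BmpGeEi7m7l3y8laql2snSkYBgM7a5SKeM+q3LbLlBirRwcZA5uNl5ZkyNeRiGR8lkWIhUhWVUY0cnSFExOEZpV1iJh7N0llvFdZRkUzG8q567UmmaSWMtp4WTe7hoi6fsh2xehEjDuWAEJqrcS3yftniYvrWMwsYwMlOsmKe72JQF+//1d5zvsfi0vcbq9snkh7VZpXtH6KXpN/rZuphBlFN4fJkIYXx3FHjMiIYkR1oWjGhog1gnYyBMdwcASKh2Y4zdyZuHluuprDEJVAv1xLjZZhcK"/>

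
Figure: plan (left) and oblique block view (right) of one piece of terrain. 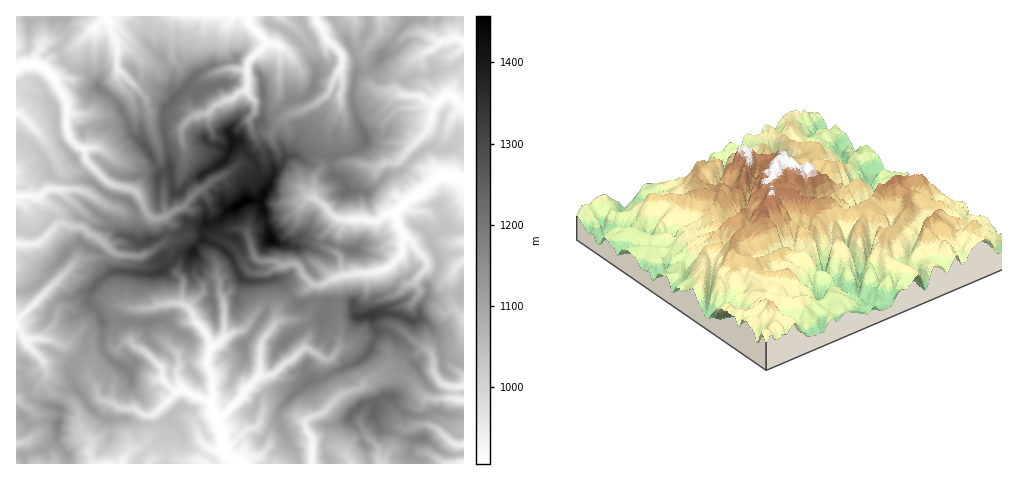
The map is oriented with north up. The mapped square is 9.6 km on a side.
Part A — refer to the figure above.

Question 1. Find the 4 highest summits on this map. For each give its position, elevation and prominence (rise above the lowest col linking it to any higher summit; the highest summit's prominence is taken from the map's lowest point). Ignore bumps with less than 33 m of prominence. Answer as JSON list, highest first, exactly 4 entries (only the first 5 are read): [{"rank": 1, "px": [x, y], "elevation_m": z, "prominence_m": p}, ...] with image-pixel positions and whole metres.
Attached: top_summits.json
[{"rank": 1, "px": [237, 206], "elevation_m": 1457, "prominence_m": 552}, {"rank": 2, "px": [271, 238], "elevation_m": 1446, "prominence_m": 48}, {"rank": 3, "px": [232, 140], "elevation_m": 1416, "prominence_m": 57}, {"rank": 4, "px": [371, 315], "elevation_m": 1337, "prominence_m": 152}]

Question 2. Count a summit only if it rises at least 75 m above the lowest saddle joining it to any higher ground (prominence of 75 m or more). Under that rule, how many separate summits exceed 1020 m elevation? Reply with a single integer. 4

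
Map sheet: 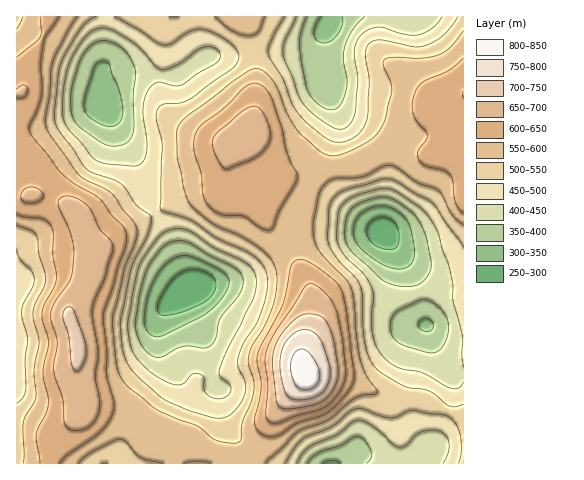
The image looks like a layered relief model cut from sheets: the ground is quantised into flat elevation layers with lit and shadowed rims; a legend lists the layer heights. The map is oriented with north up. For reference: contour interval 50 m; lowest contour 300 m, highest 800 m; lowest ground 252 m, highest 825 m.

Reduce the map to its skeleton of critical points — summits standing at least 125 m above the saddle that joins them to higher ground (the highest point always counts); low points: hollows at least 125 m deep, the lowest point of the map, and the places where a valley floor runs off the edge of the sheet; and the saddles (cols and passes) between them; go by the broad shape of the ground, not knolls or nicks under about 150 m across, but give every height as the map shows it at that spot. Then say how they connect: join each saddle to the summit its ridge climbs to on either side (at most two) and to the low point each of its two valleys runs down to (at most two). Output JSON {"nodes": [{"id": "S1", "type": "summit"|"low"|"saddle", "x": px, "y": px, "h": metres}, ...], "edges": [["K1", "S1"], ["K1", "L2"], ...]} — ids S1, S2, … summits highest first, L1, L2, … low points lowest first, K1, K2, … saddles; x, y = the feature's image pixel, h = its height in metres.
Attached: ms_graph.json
{"nodes": [
{"id": "S1", "type": "summit", "x": 306, "y": 374, "h": 825},
{"id": "S2", "type": "summit", "x": 77, "y": 343, "h": 711},
{"id": "L1", "type": "low", "x": 193, "y": 288, "h": 252},
{"id": "L2", "type": "low", "x": 383, "y": 231, "h": 276},
{"id": "L3", "type": "low", "x": 106, "y": 108, "h": 319},
{"id": "L4", "type": "low", "x": 329, "y": 26, "h": 330},
{"id": "L5", "type": "low", "x": 330, "y": 463, "h": 341},
{"id": "L6", "type": "low", "x": 17, "y": 375, "h": 451},
{"id": "K1", "type": "saddle", "x": 49, "y": 463, "h": 611},
{"id": "K2", "type": "saddle", "x": 285, "y": 249, "h": 582},
{"id": "K3", "type": "saddle", "x": 334, "y": 167, "h": 566},
{"id": "K4", "type": "saddle", "x": 253, "y": 455, "h": 563},
{"id": "K5", "type": "saddle", "x": 217, "y": 455, "h": 561},
{"id": "K6", "type": "saddle", "x": 253, "y": 53, "h": 521},
{"id": "K7", "type": "saddle", "x": 448, "y": 411, "h": 504},
{"id": "K8", "type": "saddle", "x": 155, "y": 213, "h": 498}],
"edges": [["K1", "S2"], ["K1", "L1"], ["K1", "L6"], ["K2", "S1"], ["K2", "L1"], ["K2", "L2"], ["K3", "S1"], ["K3", "L2"], ["K3", "L4"], ["K4", "S1"], ["K4", "L1"], ["K4", "L5"], ["K5", "S1"], ["K5", "S2"], ["K5", "L1"], ["K6", "S1"], ["K6", "L3"], ["K6", "L4"], ["K7", "S1"], ["K7", "L2"], ["K7", "L5"], ["K8", "S1"], ["K8", "S2"], ["K8", "L1"], ["K8", "L3"]]}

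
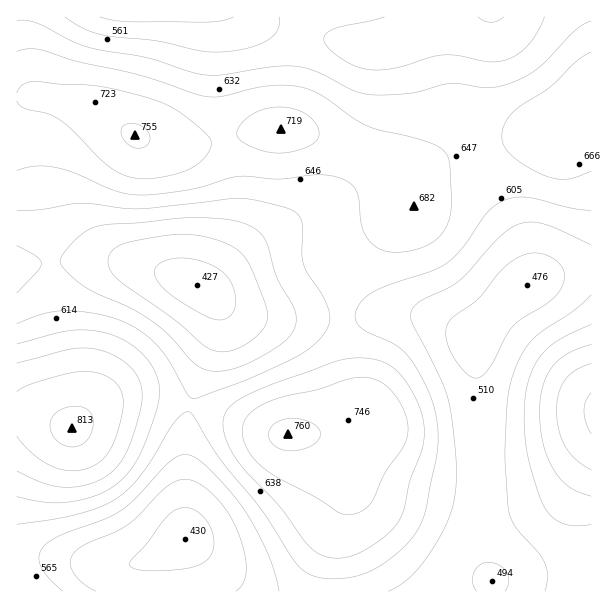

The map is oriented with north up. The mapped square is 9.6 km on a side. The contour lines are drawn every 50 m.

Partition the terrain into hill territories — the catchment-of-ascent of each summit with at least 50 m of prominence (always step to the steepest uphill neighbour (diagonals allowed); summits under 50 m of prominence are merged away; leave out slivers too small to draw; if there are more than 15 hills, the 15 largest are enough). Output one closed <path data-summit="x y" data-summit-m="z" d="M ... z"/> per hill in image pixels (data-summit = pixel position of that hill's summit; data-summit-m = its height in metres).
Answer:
<path data-summit="135 135" data-summit-m="755" d="M488 16l-32 0-54 24-24 6-24-2-66-13-37-15-234 0-1 250 50-6 51 0 35 8 30 10 25 12 20 17 18 7 30 5 142-5 29 10 28 14 18-21 38-36-4-24-6-17-33-57-12-49-1-38 10-49z"/><path data-summit="288 434" data-summit-m="760" d="M215 296l-3 1 6 12 0 20-25 64-7 35 0 108-10 10-33 16-5 5-2 24 355 1 1-13-8-12-6-22 3-75-3-26 0-43-4-63-28-14-29-10-142 5-39-7-14-8z"/><path data-summit="72 428" data-summit-m="813" d="M117 260l-51 0-46 5-4 2 1 325 118 0 3-25 5-5 33-16 10-10 1-119 6-24 24-58 1-26-4-10-10-10-12-6-40-15z"/><path data-summit="591 413" data-summit-m="759" d="M591 270l-22 1-27 7-17 8-10 8-23 23-18 22 4 62 0 43 3 26-3 75 6 22 8 12 0 13 100-1z"/><path data-summit="591 98" data-summit-m="700" d="M591 16l-102 0-2 5-3 26-10 49 1 38 12 49 36 65 6 21 1 15 21-8 27-6 14-1z"/>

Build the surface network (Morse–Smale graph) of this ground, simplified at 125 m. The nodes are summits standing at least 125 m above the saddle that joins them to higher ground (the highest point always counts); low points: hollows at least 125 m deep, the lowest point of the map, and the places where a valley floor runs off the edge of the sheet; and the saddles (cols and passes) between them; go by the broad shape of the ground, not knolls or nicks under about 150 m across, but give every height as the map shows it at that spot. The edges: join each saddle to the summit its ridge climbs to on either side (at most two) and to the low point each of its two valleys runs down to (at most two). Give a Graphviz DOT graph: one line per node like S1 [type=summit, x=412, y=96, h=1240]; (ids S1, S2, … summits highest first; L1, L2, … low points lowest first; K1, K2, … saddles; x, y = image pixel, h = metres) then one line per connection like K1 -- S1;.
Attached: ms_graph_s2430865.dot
graph terrain {
  S1 [type=summit, x=72, y=428, h=813];
  S2 [type=summit, x=288, y=434, h=760];
  S3 [type=summit, x=591, y=413, h=759];
  S4 [type=summit, x=135, y=135, h=755];
  L1 [type=low, x=197, y=285, h=427];
  L2 [type=low, x=185, y=539, h=430];
  L3 [type=low, x=137, y=17, h=487];
  K1 [type=saddle, x=375, y=162, h=661];
  K2 [type=saddle, x=479, y=147, h=644];
  K3 [type=saddle, x=342, y=317, h=604];
  K4 [type=saddle, x=191, y=405, h=602];
  K5 [type=saddle, x=51, y=263, h=551];
  K6 [type=saddle, x=480, y=489, h=532];
  K1 -- S4;
  K1 -- L1;
  K1 -- L3;
  K2 -- S4;
  K2 -- L2;
  K2 -- L3;
  K3 -- S2;
  K3 -- S4;
  K3 -- L1;
  K3 -- L2;
  K4 -- S1;
  K4 -- S2;
  K4 -- L1;
  K4 -- L2;
  K5 -- S1;
  K5 -- S4;
  K5 -- L1;
  K6 -- S2;
  K6 -- S3;
  K6 -- L2;
}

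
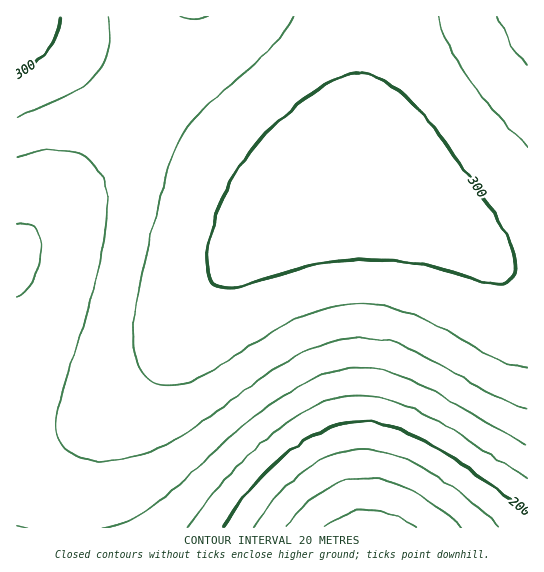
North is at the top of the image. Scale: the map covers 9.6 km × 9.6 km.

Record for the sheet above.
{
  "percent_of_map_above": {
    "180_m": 95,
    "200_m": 92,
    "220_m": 88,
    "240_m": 83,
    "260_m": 67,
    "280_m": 43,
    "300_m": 17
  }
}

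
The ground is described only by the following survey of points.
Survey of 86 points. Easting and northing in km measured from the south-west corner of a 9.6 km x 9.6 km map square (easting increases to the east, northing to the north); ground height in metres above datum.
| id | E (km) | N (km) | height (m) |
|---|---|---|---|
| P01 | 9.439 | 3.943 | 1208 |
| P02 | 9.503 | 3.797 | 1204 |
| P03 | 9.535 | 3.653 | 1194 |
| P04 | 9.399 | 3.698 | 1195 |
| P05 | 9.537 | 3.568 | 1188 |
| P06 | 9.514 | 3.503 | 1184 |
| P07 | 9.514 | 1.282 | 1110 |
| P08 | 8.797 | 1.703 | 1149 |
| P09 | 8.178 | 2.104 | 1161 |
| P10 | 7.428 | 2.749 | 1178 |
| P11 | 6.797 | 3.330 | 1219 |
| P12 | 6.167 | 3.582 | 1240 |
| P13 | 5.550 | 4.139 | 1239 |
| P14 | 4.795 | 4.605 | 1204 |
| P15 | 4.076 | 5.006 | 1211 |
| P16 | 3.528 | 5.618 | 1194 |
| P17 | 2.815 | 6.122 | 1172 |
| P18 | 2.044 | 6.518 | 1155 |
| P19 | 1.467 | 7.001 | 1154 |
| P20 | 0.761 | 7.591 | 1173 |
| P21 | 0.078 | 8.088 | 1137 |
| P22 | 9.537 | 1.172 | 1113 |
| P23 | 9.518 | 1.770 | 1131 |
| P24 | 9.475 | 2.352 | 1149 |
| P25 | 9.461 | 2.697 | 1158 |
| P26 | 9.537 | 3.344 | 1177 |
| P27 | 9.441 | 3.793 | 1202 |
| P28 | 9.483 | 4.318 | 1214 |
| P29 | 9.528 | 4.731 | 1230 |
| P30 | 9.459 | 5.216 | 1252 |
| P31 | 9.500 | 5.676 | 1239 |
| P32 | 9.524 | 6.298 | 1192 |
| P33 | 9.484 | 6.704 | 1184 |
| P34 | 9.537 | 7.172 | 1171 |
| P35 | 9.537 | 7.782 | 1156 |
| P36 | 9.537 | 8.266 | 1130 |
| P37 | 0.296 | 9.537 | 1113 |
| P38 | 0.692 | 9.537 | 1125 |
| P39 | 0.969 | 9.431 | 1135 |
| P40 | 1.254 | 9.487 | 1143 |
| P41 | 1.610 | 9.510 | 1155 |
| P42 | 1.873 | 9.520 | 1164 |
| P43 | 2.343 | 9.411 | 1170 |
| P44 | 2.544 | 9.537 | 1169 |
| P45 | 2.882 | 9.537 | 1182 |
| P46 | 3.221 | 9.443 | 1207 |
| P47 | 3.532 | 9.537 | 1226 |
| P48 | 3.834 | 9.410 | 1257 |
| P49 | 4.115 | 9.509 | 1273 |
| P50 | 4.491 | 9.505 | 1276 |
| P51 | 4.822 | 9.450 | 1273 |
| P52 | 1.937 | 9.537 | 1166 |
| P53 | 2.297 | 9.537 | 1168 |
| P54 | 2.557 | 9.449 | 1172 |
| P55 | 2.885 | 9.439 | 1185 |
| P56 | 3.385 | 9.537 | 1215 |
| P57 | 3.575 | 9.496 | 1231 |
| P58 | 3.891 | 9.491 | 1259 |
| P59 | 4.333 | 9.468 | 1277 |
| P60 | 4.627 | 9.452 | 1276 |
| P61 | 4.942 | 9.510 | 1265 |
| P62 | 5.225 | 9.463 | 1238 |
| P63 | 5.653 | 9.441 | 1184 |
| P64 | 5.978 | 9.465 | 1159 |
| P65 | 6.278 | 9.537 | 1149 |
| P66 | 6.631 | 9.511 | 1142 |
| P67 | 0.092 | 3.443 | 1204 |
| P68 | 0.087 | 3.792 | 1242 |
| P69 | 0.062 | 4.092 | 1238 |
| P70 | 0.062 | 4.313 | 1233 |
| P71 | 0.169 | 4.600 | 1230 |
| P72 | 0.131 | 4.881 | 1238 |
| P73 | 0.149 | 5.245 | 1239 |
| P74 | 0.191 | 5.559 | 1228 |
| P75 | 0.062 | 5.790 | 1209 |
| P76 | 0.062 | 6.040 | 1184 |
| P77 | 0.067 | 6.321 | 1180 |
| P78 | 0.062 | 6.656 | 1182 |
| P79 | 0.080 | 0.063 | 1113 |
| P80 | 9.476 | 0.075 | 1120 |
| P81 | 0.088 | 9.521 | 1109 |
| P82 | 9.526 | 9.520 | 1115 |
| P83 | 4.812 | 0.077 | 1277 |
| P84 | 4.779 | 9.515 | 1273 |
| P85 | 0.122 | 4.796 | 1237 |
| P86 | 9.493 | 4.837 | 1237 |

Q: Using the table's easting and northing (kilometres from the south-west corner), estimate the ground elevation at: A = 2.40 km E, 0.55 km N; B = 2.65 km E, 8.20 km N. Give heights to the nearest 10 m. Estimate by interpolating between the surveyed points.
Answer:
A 1180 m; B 1200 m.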